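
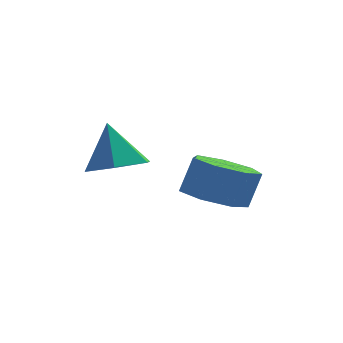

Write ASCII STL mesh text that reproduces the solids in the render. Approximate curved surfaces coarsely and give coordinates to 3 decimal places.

solid 
facet normal -0.279 -0.232 -0.932
outer loop
vertex 0.163 0.026 0.951
vertex -0.45 0.89 0.919
vertex 0.568 0.791 0.639
endloop
endfacet
facet normal 0.853 -0.505 -0.130
outer loop
vertex 0.163 0.026 0.951
vertex 0.568 0.791 0.639
vertex 0.523 0.325 2.153
endloop
endfacet
facet normal 0.854 -0.504 -0.130
outer loop
vertex 0.523 0.325 2.153
vertex 0.568 0.791 0.639
vertex 0.927 1.09 1.841
endloop
endfacet
facet normal 0.279 0.232 0.932
outer loop
vertex 0.523 0.325 2.153
vertex 0.927 1.09 1.841
vertex -0.09 1.19 2.121
endloop
endfacet
facet normal -0.279 -0.232 -0.932
outer loop
vertex 0.568 0.791 0.639
vertex -0.45 0.89 0.919
vertex 0.206 1.631 0.538
endloop
endfacet
facet normal 0.876 0.336 -0.345
outer loop
vertex 0.568 0.791 0.639
vertex 0.206 1.631 0.538
vertex 0.927 1.09 1.841
endloop
endfacet
facet normal 0.876 0.335 -0.346
outer loop
vertex 0.927 1.09 1.841
vertex 0.206 1.631 0.538
vertex 0.566 1.93 1.74
endloop
endfacet
facet normal 0.279 0.232 0.932
outer loop
vertex 0.927 1.09 1.841
vertex 0.566 1.93 1.74
vertex -0.09 1.19 2.121
endloop
endfacet
facet normal -0.279 -0.232 -0.932
outer loop
vertex 0.206 1.631 0.538
vertex -0.45 0.89 0.919
vertex -0.649 1.913 0.724
endloop
endfacet
facet normal 0.239 0.923 -0.301
outer loop
vertex 0.206 1.631 0.538
vertex -0.649 1.913 0.724
vertex 0.566 1.93 1.74
endloop
endfacet
facet normal 0.239 0.923 -0.301
outer loop
vertex 0.566 1.93 1.74
vertex -0.649 1.913 0.724
vertex -0.29 2.212 1.926
endloop
endfacet
facet normal 0.279 0.232 0.932
outer loop
vertex 0.566 1.93 1.74
vertex -0.29 2.212 1.926
vertex -0.09 1.19 2.121
endloop
endfacet
facet normal -0.279 -0.232 -0.932
outer loop
vertex -0.649 1.913 0.724
vertex -0.45 0.89 0.919
vertex -1.355 1.425 1.057
endloop
endfacet
facet normal -0.578 0.816 -0.030
outer loop
vertex -0.649 1.913 0.724
vertex -1.355 1.425 1.057
vertex -0.29 2.212 1.926
endloop
endfacet
facet normal -0.578 0.815 -0.030
outer loop
vertex -0.29 2.212 1.926
vertex -1.355 1.425 1.057
vertex -0.995 1.724 2.259
endloop
endfacet
facet normal 0.279 0.232 0.932
outer loop
vertex -0.29 2.212 1.926
vertex -0.995 1.724 2.259
vertex -0.09 1.19 2.121
endloop
endfacet
facet normal -0.279 -0.231 -0.932
outer loop
vertex -1.355 1.425 1.057
vertex -0.45 0.89 0.919
vertex -1.379 0.535 1.285
endloop
endfacet
facet normal -0.960 0.094 0.264
outer loop
vertex -1.355 1.425 1.057
vertex -1.379 0.535 1.285
vertex -0.995 1.724 2.259
endloop
endfacet
facet normal -0.960 0.094 0.264
outer loop
vertex -0.995 1.724 2.259
vertex -1.379 0.535 1.285
vertex -1.019 0.834 2.488
endloop
endfacet
facet normal 0.279 0.232 0.932
outer loop
vertex -0.995 1.724 2.259
vertex -1.019 0.834 2.488
vertex -0.09 1.19 2.121
endloop
endfacet
facet normal -0.279 -0.232 -0.932
outer loop
vertex -1.379 0.535 1.285
vertex -0.45 0.89 0.919
vertex -0.703 -0.088 1.238
endloop
endfacet
facet normal -0.619 -0.699 0.359
outer loop
vertex -1.379 0.535 1.285
vertex -0.703 -0.088 1.238
vertex -1.019 0.834 2.488
endloop
endfacet
facet normal -0.619 -0.699 0.359
outer loop
vertex -1.019 0.834 2.488
vertex -0.703 -0.088 1.238
vertex -0.344 0.211 2.44
endloop
endfacet
facet normal 0.280 0.231 0.932
outer loop
vertex -1.019 0.834 2.488
vertex -0.344 0.211 2.44
vertex -0.09 1.19 2.121
endloop
endfacet
facet normal -0.278 -0.232 -0.932
outer loop
vertex -0.703 -0.088 1.238
vertex -0.45 0.89 0.919
vertex 0.163 0.026 0.951
endloop
endfacet
facet normal 0.188 -0.965 0.184
outer loop
vertex -0.703 -0.088 1.238
vertex 0.163 0.026 0.951
vertex -0.344 0.211 2.44
endloop
endfacet
facet normal 0.188 -0.965 0.184
outer loop
vertex -0.344 0.211 2.44
vertex 0.163 0.026 0.951
vertex 0.523 0.325 2.153
endloop
endfacet
facet normal 0.278 0.232 0.932
outer loop
vertex -0.344 0.211 2.44
vertex 0.523 0.325 2.153
vertex -0.09 1.19 2.121
endloop
endfacet
facet normal 0.226 -0.295 -0.928
outer loop
vertex -2.07 -0.428 2.769
vertex -2.881 -1.013 2.757
vertex -2.943 -0.066 2.441
endloop
endfacet
facet normal 0.270 0.917 0.293
outer loop
vertex -2.07 -0.428 2.769
vertex -2.943 -0.066 2.441
vertex -3.239 -0.547 4.223
endloop
endfacet
facet normal 0.226 -0.295 -0.928
outer loop
vertex -2.943 -0.066 2.441
vertex -2.881 -1.013 2.757
vertex -3.754 -0.651 2.429
endloop
endfacet
facet normal -0.582 0.804 0.120
outer loop
vertex -2.943 -0.066 2.441
vertex -3.754 -0.651 2.429
vertex -3.239 -0.547 4.223
endloop
endfacet
facet normal 0.226 -0.295 -0.928
outer loop
vertex -3.754 -0.651 2.429
vertex -2.881 -1.013 2.757
vertex -3.692 -1.598 2.745
endloop
endfacet
facet normal -0.961 0.029 0.274
outer loop
vertex -3.754 -0.651 2.429
vertex -3.692 -1.598 2.745
vertex -3.239 -0.547 4.223
endloop
endfacet
facet normal 0.226 -0.295 -0.928
outer loop
vertex -3.692 -1.598 2.745
vertex -2.881 -1.013 2.757
vertex -2.819 -1.96 3.073
endloop
endfacet
facet normal -0.488 -0.634 0.600
outer loop
vertex -3.692 -1.598 2.745
vertex -2.819 -1.96 3.073
vertex -3.239 -0.547 4.223
endloop
endfacet
facet normal 0.226 -0.295 -0.928
outer loop
vertex -2.819 -1.96 3.073
vertex -2.881 -1.013 2.757
vertex -2.008 -1.375 3.085
endloop
endfacet
facet normal 0.364 -0.520 0.772
outer loop
vertex -2.819 -1.96 3.073
vertex -2.008 -1.375 3.085
vertex -3.239 -0.547 4.223
endloop
endfacet
facet normal 0.226 -0.295 -0.928
outer loop
vertex -2.008 -1.375 3.085
vertex -2.881 -1.013 2.757
vertex -2.07 -0.428 2.769
endloop
endfacet
facet normal 0.743 0.255 0.618
outer loop
vertex -2.008 -1.375 3.085
vertex -2.07 -0.428 2.769
vertex -3.239 -0.547 4.223
endloop
endfacet

endsolid


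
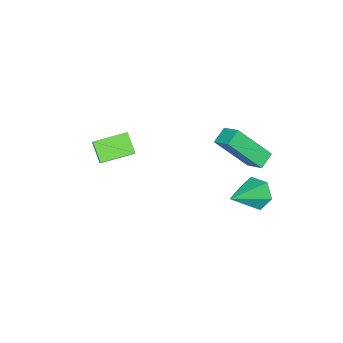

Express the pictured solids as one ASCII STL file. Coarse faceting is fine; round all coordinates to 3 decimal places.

solid 
facet normal -0.770 0.614 0.172
outer loop
vertex -1.938 -1.782 -1.358
vertex -1.055 -1.023 -0.118
vertex -1.526 -1.059 -2.093
endloop
endfacet
facet normal -0.519 -0.446 -0.729
outer loop
vertex -0.325 -2.017 -2.362
vertex -1.938 -1.782 -1.358
vertex -1.526 -1.059 -2.093
endloop
endfacet
facet normal -0.770 0.614 0.173
outer loop
vertex -1.526 -1.059 -2.093
vertex -1.055 -1.023 -0.118
vertex -0.644 -0.3 -0.854
endloop
endfacet
facet normal 0.371 0.651 -0.663
outer loop
vertex -0.644 -0.3 -0.854
vertex -0.325 -2.017 -2.362
vertex -1.526 -1.059 -2.093
endloop
endfacet
facet normal -0.371 -0.651 0.662
outer loop
vertex -1.938 -1.782 -1.358
vertex 0.146 -1.981 -0.387
vertex -1.055 -1.023 -0.118
endloop
endfacet
facet normal -0.519 -0.447 -0.729
outer loop
vertex -0.736 -2.74 -1.626
vertex -1.938 -1.782 -1.358
vertex -0.325 -2.017 -2.362
endloop
endfacet
facet normal -0.371 -0.651 0.663
outer loop
vertex -0.736 -2.74 -1.626
vertex 0.146 -1.981 -0.387
vertex -1.938 -1.782 -1.358
endloop
endfacet
facet normal 0.519 0.446 0.729
outer loop
vertex -1.055 -1.023 -0.118
vertex 0.146 -1.981 -0.387
vertex -0.644 -0.3 -0.854
endloop
endfacet
facet normal 0.371 0.651 -0.662
outer loop
vertex 0.558 -1.258 -1.122
vertex -0.325 -2.017 -2.362
vertex -0.644 -0.3 -0.854
endloop
endfacet
facet normal 0.518 0.446 0.730
outer loop
vertex -0.644 -0.3 -0.854
vertex 0.146 -1.981 -0.387
vertex 0.558 -1.258 -1.122
endloop
endfacet
facet normal 0.770 -0.614 -0.173
outer loop
vertex 0.558 -1.258 -1.122
vertex -0.736 -2.74 -1.626
vertex -0.325 -2.017 -2.362
endloop
endfacet
facet normal 0.770 -0.614 -0.172
outer loop
vertex 0.146 -1.981 -0.387
vertex -0.736 -2.74 -1.626
vertex 0.558 -1.258 -1.122
endloop
endfacet
facet normal -0.901 -0.016 0.433
outer loop
vertex -3.675 2.218 -0.017
vertex -3.422 3.118 0.543
vertex -4.473 3.448 -1.631
endloop
endfacet
facet normal -0.232 -0.826 -0.514
outer loop
vertex -3.698 3.462 -2.003
vertex -3.675 2.218 -0.017
vertex -4.473 3.448 -1.631
endloop
endfacet
facet normal -0.901 -0.017 0.433
outer loop
vertex -4.473 3.448 -1.631
vertex -3.422 3.118 0.543
vertex -4.22 4.348 -1.07
endloop
endfacet
facet normal -0.366 0.564 -0.740
outer loop
vertex -4.22 4.348 -1.07
vertex -3.698 3.462 -2.003
vertex -4.473 3.448 -1.631
endloop
endfacet
facet normal 0.366 -0.564 0.741
outer loop
vertex -3.675 2.218 -0.017
vertex -2.647 3.132 0.171
vertex -3.422 3.118 0.543
endloop
endfacet
facet normal -0.233 -0.825 -0.514
outer loop
vertex -2.9 2.232 -0.39
vertex -3.675 2.218 -0.017
vertex -3.698 3.462 -2.003
endloop
endfacet
facet normal 0.366 -0.564 0.740
outer loop
vertex -2.9 2.232 -0.39
vertex -2.647 3.132 0.171
vertex -3.675 2.218 -0.017
endloop
endfacet
facet normal 0.232 0.825 0.515
outer loop
vertex -3.422 3.118 0.543
vertex -2.647 3.132 0.171
vertex -4.22 4.348 -1.07
endloop
endfacet
facet normal -0.366 0.564 -0.740
outer loop
vertex -3.445 4.362 -1.443
vertex -3.698 3.462 -2.003
vertex -4.22 4.348 -1.07
endloop
endfacet
facet normal 0.233 0.826 0.514
outer loop
vertex -4.22 4.348 -1.07
vertex -2.647 3.132 0.171
vertex -3.445 4.362 -1.443
endloop
endfacet
facet normal 0.901 0.016 -0.433
outer loop
vertex -3.445 4.362 -1.443
vertex -2.9 2.232 -0.39
vertex -3.698 3.462 -2.003
endloop
endfacet
facet normal 0.901 0.017 -0.433
outer loop
vertex -2.647 3.132 0.171
vertex -2.9 2.232 -0.39
vertex -3.445 4.362 -1.443
endloop
endfacet
facet normal -0.863 0.088 -0.497
outer loop
vertex -3.722 3.338 -4.998
vertex -4.095 3.68 -4.29
vertex -3.707 4.199 -4.871
endloop
endfacet
facet normal 0.772 0.080 -0.631
outer loop
vertex -3.722 3.338 -4.998
vertex -3.707 4.199 -4.871
vertex -2.325 3.5 -3.27
endloop
endfacet
facet normal -0.863 0.088 -0.497
outer loop
vertex -3.707 4.199 -4.871
vertex -4.095 3.68 -4.29
vertex -4.08 4.541 -4.163
endloop
endfacet
facet normal 0.548 0.829 -0.111
outer loop
vertex -3.707 4.199 -4.871
vertex -4.08 4.541 -4.163
vertex -2.325 3.5 -3.27
endloop
endfacet
facet normal -0.863 0.088 -0.497
outer loop
vertex -4.08 4.541 -4.163
vertex -4.095 3.68 -4.29
vertex -4.468 4.022 -3.582
endloop
endfacet
facet normal 0.074 0.719 0.692
outer loop
vertex -4.08 4.541 -4.163
vertex -4.468 4.022 -3.582
vertex -2.325 3.5 -3.27
endloop
endfacet
facet normal -0.863 0.087 -0.497
outer loop
vertex -4.468 4.022 -3.582
vertex -4.095 3.68 -4.29
vertex -4.482 3.161 -3.709
endloop
endfacet
facet normal -0.176 -0.141 0.974
outer loop
vertex -4.468 4.022 -3.582
vertex -4.482 3.161 -3.709
vertex -2.325 3.5 -3.27
endloop
endfacet
facet normal -0.863 0.087 -0.497
outer loop
vertex -4.482 3.161 -3.709
vertex -4.095 3.68 -4.29
vertex -4.109 2.819 -4.416
endloop
endfacet
facet normal 0.047 -0.889 0.455
outer loop
vertex -4.482 3.161 -3.709
vertex -4.109 2.819 -4.416
vertex -2.325 3.5 -3.27
endloop
endfacet
facet normal -0.864 0.087 -0.497
outer loop
vertex -4.109 2.819 -4.416
vertex -4.095 3.68 -4.29
vertex -3.722 3.338 -4.998
endloop
endfacet
facet normal 0.521 -0.779 -0.348
outer loop
vertex -4.109 2.819 -4.416
vertex -3.722 3.338 -4.998
vertex -2.325 3.5 -3.27
endloop
endfacet

endsolid


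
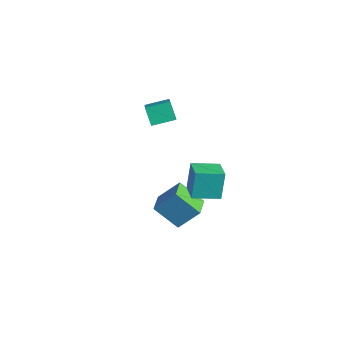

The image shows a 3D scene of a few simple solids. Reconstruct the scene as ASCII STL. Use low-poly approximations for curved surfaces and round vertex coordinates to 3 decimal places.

solid 
facet normal -0.887 0.385 -0.256
outer loop
vertex 2.875 -0.377 0.374
vertex 3.502 0.908 0.137
vertex 3.132 -0.779 -1.122
endloop
endfacet
facet normal -0.432 -0.887 0.164
outer loop
vertex 4.258 -1.268 -0.797
vertex 2.875 -0.377 0.374
vertex 3.132 -0.779 -1.122
endloop
endfacet
facet normal -0.887 0.385 -0.256
outer loop
vertex 3.132 -0.779 -1.122
vertex 3.502 0.908 0.137
vertex 3.759 0.507 -1.359
endloop
endfacet
facet normal 0.164 -0.256 -0.953
outer loop
vertex 3.759 0.507 -1.359
vertex 4.258 -1.268 -0.797
vertex 3.132 -0.779 -1.122
endloop
endfacet
facet normal -0.164 0.256 0.953
outer loop
vertex 2.875 -0.377 0.374
vertex 4.628 0.419 0.462
vertex 3.502 0.908 0.137
endloop
endfacet
facet normal -0.433 -0.887 0.163
outer loop
vertex 4.001 -0.867 0.699
vertex 2.875 -0.377 0.374
vertex 4.258 -1.268 -0.797
endloop
endfacet
facet normal -0.164 0.255 0.953
outer loop
vertex 4.001 -0.867 0.699
vertex 4.628 0.419 0.462
vertex 2.875 -0.377 0.374
endloop
endfacet
facet normal 0.432 0.887 -0.163
outer loop
vertex 3.502 0.908 0.137
vertex 4.628 0.419 0.462
vertex 3.759 0.507 -1.359
endloop
endfacet
facet normal 0.164 -0.256 -0.953
outer loop
vertex 4.885 0.017 -1.034
vertex 4.258 -1.268 -0.797
vertex 3.759 0.507 -1.359
endloop
endfacet
facet normal 0.433 0.886 -0.164
outer loop
vertex 3.759 0.507 -1.359
vertex 4.628 0.419 0.462
vertex 4.885 0.017 -1.034
endloop
endfacet
facet normal 0.887 -0.385 0.256
outer loop
vertex 4.885 0.017 -1.034
vertex 4.001 -0.867 0.699
vertex 4.258 -1.268 -0.797
endloop
endfacet
facet normal 0.887 -0.385 0.256
outer loop
vertex 4.628 0.419 0.462
vertex 4.001 -0.867 0.699
vertex 4.885 0.017 -1.034
endloop
endfacet
facet normal -0.596 -0.454 0.662
outer loop
vertex 2.367 -0.904 -2.204
vertex 1.468 -0.05 -2.427
vertex 1.785 -1.818 -3.354
endloop
endfacet
facet normal 0.714 -0.678 0.177
outer loop
vertex 2.792 -1.05 -4.473
vertex 2.367 -0.904 -2.204
vertex 1.785 -1.818 -3.354
endloop
endfacet
facet normal -0.596 -0.454 0.662
outer loop
vertex 1.785 -1.818 -3.354
vertex 1.468 -0.05 -2.427
vertex 0.886 -0.963 -3.577
endloop
endfacet
facet normal -0.369 -0.578 -0.728
outer loop
vertex 0.886 -0.963 -3.577
vertex 2.792 -1.05 -4.473
vertex 1.785 -1.818 -3.354
endloop
endfacet
facet normal 0.368 0.578 0.728
outer loop
vertex 2.367 -0.904 -2.204
vertex 2.475 0.718 -3.546
vertex 1.468 -0.05 -2.427
endloop
endfacet
facet normal 0.713 -0.678 0.177
outer loop
vertex 3.374 -0.137 -3.323
vertex 2.367 -0.904 -2.204
vertex 2.792 -1.05 -4.473
endloop
endfacet
facet normal 0.369 0.578 0.728
outer loop
vertex 3.374 -0.137 -3.323
vertex 2.475 0.718 -3.546
vertex 2.367 -0.904 -2.204
endloop
endfacet
facet normal -0.714 0.678 -0.177
outer loop
vertex 1.468 -0.05 -2.427
vertex 2.475 0.718 -3.546
vertex 0.886 -0.963 -3.577
endloop
endfacet
facet normal -0.369 -0.578 -0.728
outer loop
vertex 1.893 -0.196 -4.696
vertex 2.792 -1.05 -4.473
vertex 0.886 -0.963 -3.577
endloop
endfacet
facet normal -0.714 0.678 -0.178
outer loop
vertex 0.886 -0.963 -3.577
vertex 2.475 0.718 -3.546
vertex 1.893 -0.196 -4.696
endloop
endfacet
facet normal 0.596 0.454 -0.662
outer loop
vertex 1.893 -0.196 -4.696
vertex 3.374 -0.137 -3.323
vertex 2.792 -1.05 -4.473
endloop
endfacet
facet normal 0.596 0.454 -0.662
outer loop
vertex 2.475 0.718 -3.546
vertex 3.374 -0.137 -3.323
vertex 1.893 -0.196 -4.696
endloop
endfacet
facet normal -0.689 0.431 -0.583
outer loop
vertex -3.448 1.102 -0.432
vertex -2.948 2.28 -0.151
vertex -2.752 1.017 -1.318
endloop
endfacet
facet normal -0.382 -0.899 -0.214
outer loop
vertex -1.512 0.24 -0.269
vertex -3.448 1.102 -0.432
vertex -2.752 1.017 -1.318
endloop
endfacet
facet normal -0.688 0.432 -0.583
outer loop
vertex -2.752 1.017 -1.318
vertex -2.948 2.28 -0.151
vertex -2.251 2.195 -1.037
endloop
endfacet
facet normal 0.616 -0.075 -0.784
outer loop
vertex -2.251 2.195 -1.037
vertex -1.512 0.24 -0.269
vertex -2.752 1.017 -1.318
endloop
endfacet
facet normal -0.616 0.075 0.784
outer loop
vertex -3.448 1.102 -0.432
vertex -1.708 1.503 0.898
vertex -2.948 2.28 -0.151
endloop
endfacet
facet normal -0.382 -0.899 -0.214
outer loop
vertex -2.209 0.325 0.617
vertex -3.448 1.102 -0.432
vertex -1.512 0.24 -0.269
endloop
endfacet
facet normal -0.616 0.075 0.784
outer loop
vertex -2.209 0.325 0.617
vertex -1.708 1.503 0.898
vertex -3.448 1.102 -0.432
endloop
endfacet
facet normal 0.382 0.899 0.214
outer loop
vertex -2.948 2.28 -0.151
vertex -1.708 1.503 0.898
vertex -2.251 2.195 -1.037
endloop
endfacet
facet normal 0.617 -0.075 -0.784
outer loop
vertex -1.012 1.418 0.012
vertex -1.512 0.24 -0.269
vertex -2.251 2.195 -1.037
endloop
endfacet
facet normal 0.382 0.899 0.214
outer loop
vertex -2.251 2.195 -1.037
vertex -1.708 1.503 0.898
vertex -1.012 1.418 0.012
endloop
endfacet
facet normal 0.689 -0.431 0.583
outer loop
vertex -1.012 1.418 0.012
vertex -2.209 0.325 0.617
vertex -1.512 0.24 -0.269
endloop
endfacet
facet normal 0.689 -0.432 0.582
outer loop
vertex -1.708 1.503 0.898
vertex -2.209 0.325 0.617
vertex -1.012 1.418 0.012
endloop
endfacet

endsolid


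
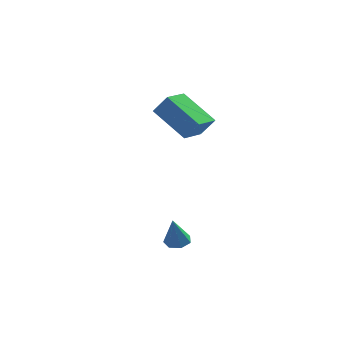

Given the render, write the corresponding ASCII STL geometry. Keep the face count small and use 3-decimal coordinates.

solid 
facet normal -0.584 0.106 -0.805
outer loop
vertex -1.54 0.14 2.52
vertex -1.054 1.429 2.337
vertex 0.065 -0.645 1.253
endloop
endfacet
facet normal -0.349 -0.928 0.132
outer loop
vertex 0.754 -0.769 2.203
vertex -1.54 0.14 2.52
vertex 0.065 -0.645 1.253
endloop
endfacet
facet normal -0.584 0.106 -0.805
outer loop
vertex 0.065 -0.645 1.253
vertex -1.054 1.429 2.337
vertex 0.551 0.645 1.07
endloop
endfacet
facet normal 0.733 -0.358 -0.578
outer loop
vertex 0.551 0.645 1.07
vertex 0.754 -0.769 2.203
vertex 0.065 -0.645 1.253
endloop
endfacet
facet normal -0.733 0.358 0.578
outer loop
vertex -1.54 0.14 2.52
vertex -0.365 1.305 3.287
vertex -1.054 1.429 2.337
endloop
endfacet
facet normal -0.349 -0.928 0.131
outer loop
vertex -0.851 0.015 3.47
vertex -1.54 0.14 2.52
vertex 0.754 -0.769 2.203
endloop
endfacet
facet normal -0.733 0.358 0.579
outer loop
vertex -0.851 0.015 3.47
vertex -0.365 1.305 3.287
vertex -1.54 0.14 2.52
endloop
endfacet
facet normal 0.349 0.928 -0.132
outer loop
vertex -1.054 1.429 2.337
vertex -0.365 1.305 3.287
vertex 0.551 0.645 1.07
endloop
endfacet
facet normal 0.733 -0.358 -0.579
outer loop
vertex 1.24 0.52 2.02
vertex 0.754 -0.769 2.203
vertex 0.551 0.645 1.07
endloop
endfacet
facet normal 0.350 0.928 -0.132
outer loop
vertex 0.551 0.645 1.07
vertex -0.365 1.305 3.287
vertex 1.24 0.52 2.02
endloop
endfacet
facet normal 0.584 -0.106 0.805
outer loop
vertex 1.24 0.52 2.02
vertex -0.851 0.015 3.47
vertex 0.754 -0.769 2.203
endloop
endfacet
facet normal 0.584 -0.106 0.805
outer loop
vertex -0.365 1.305 3.287
vertex -0.851 0.015 3.47
vertex 1.24 0.52 2.02
endloop
endfacet
facet normal 0.063 0.352 -0.934
outer loop
vertex 0.879 -3.331 -3.573
vertex 0.398 -3.686 -3.739
vertex 0.393 -3.106 -3.521
endloop
endfacet
facet normal 0.379 0.671 0.638
outer loop
vertex 0.879 -3.331 -3.573
vertex 0.393 -3.106 -3.521
vertex 0.302 -4.234 -2.281
endloop
endfacet
facet normal 0.062 0.352 -0.934
outer loop
vertex 0.393 -3.106 -3.521
vertex 0.398 -3.686 -3.739
vertex -0.089 -3.318 -3.633
endloop
endfacet
facet normal -0.436 0.681 0.588
outer loop
vertex 0.393 -3.106 -3.521
vertex -0.089 -3.318 -3.633
vertex 0.302 -4.234 -2.281
endloop
endfacet
facet normal 0.061 0.351 -0.935
outer loop
vertex -0.089 -3.318 -3.633
vertex 0.398 -3.686 -3.739
vertex -0.204 -3.807 -3.824
endloop
endfacet
facet normal -0.939 0.091 0.333
outer loop
vertex -0.089 -3.318 -3.633
vertex -0.204 -3.807 -3.824
vertex 0.302 -4.234 -2.281
endloop
endfacet
facet normal 0.061 0.351 -0.935
outer loop
vertex -0.204 -3.807 -3.824
vertex 0.398 -3.686 -3.739
vertex 0.135 -4.205 -3.951
endloop
endfacet
facet normal -0.750 -0.659 0.064
outer loop
vertex -0.204 -3.807 -3.824
vertex 0.135 -4.205 -3.951
vertex 0.302 -4.234 -2.281
endloop
endfacet
facet normal 0.061 0.351 -0.934
outer loop
vertex 0.135 -4.205 -3.951
vertex 0.398 -3.686 -3.739
vertex 0.672 -4.213 -3.919
endloop
endfacet
facet normal -0.014 -1.000 -0.016
outer loop
vertex 0.135 -4.205 -3.951
vertex 0.672 -4.213 -3.919
vertex 0.302 -4.234 -2.281
endloop
endfacet
facet normal 0.063 0.352 -0.934
outer loop
vertex 0.672 -4.213 -3.919
vertex 0.398 -3.686 -3.739
vertex 1.003 -3.823 -3.75
endloop
endfacet
facet normal 0.719 -0.677 0.154
outer loop
vertex 0.672 -4.213 -3.919
vertex 1.003 -3.823 -3.75
vertex 0.302 -4.234 -2.281
endloop
endfacet
facet normal 0.063 0.352 -0.934
outer loop
vertex 1.003 -3.823 -3.75
vertex 0.398 -3.686 -3.739
vertex 0.879 -3.331 -3.573
endloop
endfacet
facet normal 0.893 0.065 0.445
outer loop
vertex 1.003 -3.823 -3.75
vertex 0.879 -3.331 -3.573
vertex 0.302 -4.234 -2.281
endloop
endfacet

endsolid


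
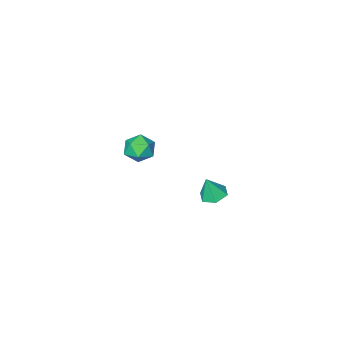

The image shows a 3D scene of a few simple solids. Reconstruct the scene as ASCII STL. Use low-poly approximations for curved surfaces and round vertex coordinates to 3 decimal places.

solid 
facet normal 0.092 0.198 0.976
outer loop
vertex -0.279 -2.974 -1.955
vertex -0.389 -3.8 -1.777
vertex 0.394 -3.493 -1.913
endloop
endfacet
facet normal 0.472 0.659 0.586
outer loop
vertex -0.279 -2.974 -1.955
vertex 0.394 -3.493 -1.913
vertex 0.345 -2.909 -2.531
endloop
endfacet
facet normal 0.024 0.990 0.138
outer loop
vertex -0.279 -2.974 -1.955
vertex 0.345 -2.909 -2.531
vertex -0.468 -2.855 -2.777
endloop
endfacet
facet normal -0.631 0.734 0.251
outer loop
vertex -0.279 -2.974 -1.955
vertex -0.468 -2.855 -2.777
vertex -0.922 -3.405 -2.311
endloop
endfacet
facet normal -0.590 0.244 0.770
outer loop
vertex -0.279 -2.974 -1.955
vertex -0.922 -3.405 -2.311
vertex -0.389 -3.8 -1.777
endloop
endfacet
facet normal 0.938 0.286 0.196
outer loop
vertex 0.345 -2.909 -2.531
vertex 0.394 -3.493 -1.913
vertex 0.622 -3.695 -2.709
endloop
endfacet
facet normal 0.324 -0.460 0.827
outer loop
vertex 0.394 -3.493 -1.913
vertex -0.389 -3.8 -1.777
vertex 0.168 -4.245 -2.243
endloop
endfacet
facet normal -0.780 -0.386 0.493
outer loop
vertex -0.389 -3.8 -1.777
vertex -0.922 -3.405 -2.311
vertex -0.645 -4.191 -2.489
endloop
endfacet
facet normal -0.846 0.406 -0.345
outer loop
vertex -0.922 -3.405 -2.311
vertex -0.468 -2.855 -2.777
vertex -0.694 -3.607 -3.107
endloop
endfacet
facet normal 0.214 0.822 -0.528
outer loop
vertex -0.468 -2.855 -2.777
vertex 0.345 -2.909 -2.531
vertex 0.089 -3.3 -3.243
endloop
endfacet
facet normal 0.631 -0.734 -0.251
outer loop
vertex -0.021 -4.126 -3.065
vertex 0.622 -3.695 -2.709
vertex 0.168 -4.245 -2.243
endloop
endfacet
facet normal -0.024 -0.990 -0.138
outer loop
vertex -0.021 -4.126 -3.065
vertex 0.168 -4.245 -2.243
vertex -0.645 -4.191 -2.489
endloop
endfacet
facet normal -0.472 -0.659 -0.586
outer loop
vertex -0.021 -4.126 -3.065
vertex -0.645 -4.191 -2.489
vertex -0.694 -3.607 -3.107
endloop
endfacet
facet normal -0.092 -0.198 -0.976
outer loop
vertex -0.021 -4.126 -3.065
vertex -0.694 -3.607 -3.107
vertex 0.089 -3.3 -3.243
endloop
endfacet
facet normal 0.590 -0.244 -0.770
outer loop
vertex -0.021 -4.126 -3.065
vertex 0.089 -3.3 -3.243
vertex 0.622 -3.695 -2.709
endloop
endfacet
facet normal 0.846 -0.406 0.345
outer loop
vertex 0.168 -4.245 -2.243
vertex 0.622 -3.695 -2.709
vertex 0.394 -3.493 -1.913
endloop
endfacet
facet normal -0.214 -0.822 0.528
outer loop
vertex -0.645 -4.191 -2.489
vertex 0.168 -4.245 -2.243
vertex -0.389 -3.8 -1.777
endloop
endfacet
facet normal -0.938 -0.286 -0.196
outer loop
vertex -0.694 -3.607 -3.107
vertex -0.645 -4.191 -2.489
vertex -0.922 -3.405 -2.311
endloop
endfacet
facet normal -0.324 0.460 -0.827
outer loop
vertex 0.089 -3.3 -3.243
vertex -0.694 -3.607 -3.107
vertex -0.468 -2.855 -2.777
endloop
endfacet
facet normal 0.780 0.386 -0.493
outer loop
vertex 0.622 -3.695 -2.709
vertex 0.089 -3.3 -3.243
vertex 0.345 -2.909 -2.531
endloop
endfacet
facet normal -0.308 0.087 -0.947
outer loop
vertex 0.687 2.828 -1.641
vertex 0.04 2.791 -1.434
vertex 0.349 3.395 -1.479
endloop
endfacet
facet normal 0.863 0.447 0.236
outer loop
vertex 0.687 2.828 -1.641
vertex 0.349 3.395 -1.479
vertex 0.4 2.689 -0.326
endloop
endfacet
facet normal -0.308 0.087 -0.947
outer loop
vertex 0.349 3.395 -1.479
vertex 0.04 2.791 -1.434
vertex -0.298 3.358 -1.272
endloop
endfacet
facet normal 0.116 0.849 0.515
outer loop
vertex 0.349 3.395 -1.479
vertex -0.298 3.358 -1.272
vertex 0.4 2.689 -0.326
endloop
endfacet
facet normal -0.308 0.087 -0.947
outer loop
vertex -0.298 3.358 -1.272
vertex 0.04 2.791 -1.434
vertex -0.607 2.754 -1.227
endloop
endfacet
facet normal -0.608 0.364 0.706
outer loop
vertex -0.298 3.358 -1.272
vertex -0.607 2.754 -1.227
vertex 0.4 2.689 -0.326
endloop
endfacet
facet normal -0.308 0.089 -0.947
outer loop
vertex -0.607 2.754 -1.227
vertex 0.04 2.791 -1.434
vertex -0.269 2.187 -1.39
endloop
endfacet
facet normal -0.586 -0.526 0.617
outer loop
vertex -0.607 2.754 -1.227
vertex -0.269 2.187 -1.39
vertex 0.4 2.689 -0.326
endloop
endfacet
facet normal -0.307 0.088 -0.948
outer loop
vertex -0.269 2.187 -1.39
vertex 0.04 2.791 -1.434
vertex 0.378 2.224 -1.596
endloop
endfacet
facet normal 0.160 -0.928 0.337
outer loop
vertex -0.269 2.187 -1.39
vertex 0.378 2.224 -1.596
vertex 0.4 2.689 -0.326
endloop
endfacet
facet normal -0.308 0.087 -0.947
outer loop
vertex 0.378 2.224 -1.596
vertex 0.04 2.791 -1.434
vertex 0.687 2.828 -1.641
endloop
endfacet
facet normal 0.885 -0.442 0.146
outer loop
vertex 0.378 2.224 -1.596
vertex 0.687 2.828 -1.641
vertex 0.4 2.689 -0.326
endloop
endfacet

endsolid


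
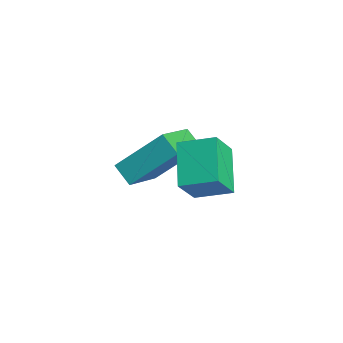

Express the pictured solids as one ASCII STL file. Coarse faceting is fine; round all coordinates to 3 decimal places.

solid 
facet normal -0.573 0.640 -0.512
outer loop
vertex -2.414 0.611 -0.688
vertex -1.684 0.895 -1.151
vertex -2.774 -0.913 -2.19
endloop
endfacet
facet normal -0.802 -0.312 0.509
outer loop
vertex -1.696 -2.115 -1.229
vertex -2.414 0.611 -0.688
vertex -2.774 -0.913 -2.19
endloop
endfacet
facet normal -0.574 0.640 -0.511
outer loop
vertex -2.774 -0.913 -2.19
vertex -1.684 0.895 -1.151
vertex -2.044 -0.629 -2.654
endloop
endfacet
facet normal -0.166 -0.703 -0.692
outer loop
vertex -2.044 -0.629 -2.654
vertex -1.696 -2.115 -1.229
vertex -2.774 -0.913 -2.19
endloop
endfacet
facet normal 0.166 0.702 0.692
outer loop
vertex -2.414 0.611 -0.688
vertex -0.606 -0.307 -0.19
vertex -1.684 0.895 -1.151
endloop
endfacet
facet normal -0.802 -0.312 0.509
outer loop
vertex -1.336 -0.591 0.274
vertex -2.414 0.611 -0.688
vertex -1.696 -2.115 -1.229
endloop
endfacet
facet normal 0.166 0.703 0.692
outer loop
vertex -1.336 -0.591 0.274
vertex -0.606 -0.307 -0.19
vertex -2.414 0.611 -0.688
endloop
endfacet
facet normal 0.802 0.312 -0.509
outer loop
vertex -1.684 0.895 -1.151
vertex -0.606 -0.307 -0.19
vertex -2.044 -0.629 -2.654
endloop
endfacet
facet normal -0.166 -0.703 -0.692
outer loop
vertex -0.966 -1.831 -1.692
vertex -1.696 -2.115 -1.229
vertex -2.044 -0.629 -2.654
endloop
endfacet
facet normal 0.802 0.312 -0.509
outer loop
vertex -2.044 -0.629 -2.654
vertex -0.606 -0.307 -0.19
vertex -0.966 -1.831 -1.692
endloop
endfacet
facet normal 0.573 -0.640 0.512
outer loop
vertex -0.966 -1.831 -1.692
vertex -1.336 -0.591 0.274
vertex -1.696 -2.115 -1.229
endloop
endfacet
facet normal 0.574 -0.640 0.511
outer loop
vertex -0.606 -0.307 -0.19
vertex -1.336 -0.591 0.274
vertex -0.966 -1.831 -1.692
endloop
endfacet
facet normal -0.292 0.482 -0.826
outer loop
vertex 0.133 -0.051 0.359
vertex 0.698 1.056 0.805
vertex 1.596 -0.486 -0.413
endloop
endfacet
facet normal -0.428 -0.838 -0.338
outer loop
vertex 2.002 -1.156 0.735
vertex 0.133 -0.051 0.359
vertex 1.596 -0.486 -0.413
endloop
endfacet
facet normal -0.292 0.482 -0.826
outer loop
vertex 1.596 -0.486 -0.413
vertex 0.698 1.056 0.805
vertex 2.161 0.621 0.033
endloop
endfacet
facet normal 0.855 -0.255 -0.451
outer loop
vertex 2.161 0.621 0.033
vertex 2.002 -1.156 0.735
vertex 1.596 -0.486 -0.413
endloop
endfacet
facet normal -0.855 0.255 0.451
outer loop
vertex 0.133 -0.051 0.359
vertex 1.104 0.386 1.953
vertex 0.698 1.056 0.805
endloop
endfacet
facet normal -0.428 -0.838 -0.338
outer loop
vertex 0.539 -0.721 1.507
vertex 0.133 -0.051 0.359
vertex 2.002 -1.156 0.735
endloop
endfacet
facet normal -0.855 0.255 0.451
outer loop
vertex 0.539 -0.721 1.507
vertex 1.104 0.386 1.953
vertex 0.133 -0.051 0.359
endloop
endfacet
facet normal 0.428 0.838 0.338
outer loop
vertex 0.698 1.056 0.805
vertex 1.104 0.386 1.953
vertex 2.161 0.621 0.033
endloop
endfacet
facet normal 0.855 -0.255 -0.451
outer loop
vertex 2.567 -0.049 1.181
vertex 2.002 -1.156 0.735
vertex 2.161 0.621 0.033
endloop
endfacet
facet normal 0.428 0.838 0.338
outer loop
vertex 2.161 0.621 0.033
vertex 1.104 0.386 1.953
vertex 2.567 -0.049 1.181
endloop
endfacet
facet normal 0.292 -0.482 0.826
outer loop
vertex 2.567 -0.049 1.181
vertex 0.539 -0.721 1.507
vertex 2.002 -1.156 0.735
endloop
endfacet
facet normal 0.292 -0.482 0.826
outer loop
vertex 1.104 0.386 1.953
vertex 0.539 -0.721 1.507
vertex 2.567 -0.049 1.181
endloop
endfacet

endsolid


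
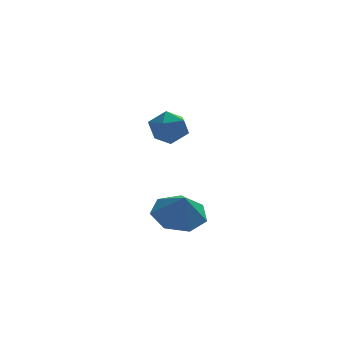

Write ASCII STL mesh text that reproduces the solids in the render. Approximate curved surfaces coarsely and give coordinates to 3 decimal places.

solid 
facet normal 0.085 0.683 0.725
outer loop
vertex 0.462 3.584 3.816
vertex 0.674 2.94 4.398
vertex 1.317 3.352 3.934
endloop
endfacet
facet normal 0.249 0.964 0.090
outer loop
vertex 0.462 3.584 3.816
vertex 1.317 3.352 3.934
vertex 1.006 3.509 3.111
endloop
endfacet
facet normal -0.317 0.886 -0.339
outer loop
vertex 0.462 3.584 3.816
vertex 1.006 3.509 3.111
vertex 0.171 3.193 3.067
endloop
endfacet
facet normal -0.830 0.557 0.032
outer loop
vertex 0.462 3.584 3.816
vertex 0.171 3.193 3.067
vertex -0.034 2.842 3.862
endloop
endfacet
facet normal -0.582 0.432 0.689
outer loop
vertex 0.462 3.584 3.816
vertex -0.034 2.842 3.862
vertex 0.674 2.94 4.398
endloop
endfacet
facet normal 0.789 0.586 -0.186
outer loop
vertex 1.006 3.509 3.111
vertex 1.317 3.352 3.934
vertex 1.554 2.818 3.258
endloop
endfacet
facet normal 0.523 0.132 0.842
outer loop
vertex 1.317 3.352 3.934
vertex 0.674 2.94 4.398
vertex 1.349 2.467 4.053
endloop
endfacet
facet normal -0.556 -0.274 0.785
outer loop
vertex 0.674 2.94 4.398
vertex -0.034 2.842 3.862
vertex 0.514 2.151 4.009
endloop
endfacet
facet normal -0.958 -0.072 -0.279
outer loop
vertex -0.034 2.842 3.862
vertex 0.171 3.193 3.067
vertex 0.203 2.308 3.186
endloop
endfacet
facet normal -0.127 0.459 -0.879
outer loop
vertex 0.171 3.193 3.067
vertex 1.006 3.509 3.111
vertex 0.846 2.72 2.722
endloop
endfacet
facet normal 0.830 -0.557 -0.032
outer loop
vertex 1.058 2.076 3.304
vertex 1.554 2.818 3.258
vertex 1.349 2.467 4.053
endloop
endfacet
facet normal 0.317 -0.886 0.339
outer loop
vertex 1.058 2.076 3.304
vertex 1.349 2.467 4.053
vertex 0.514 2.151 4.009
endloop
endfacet
facet normal -0.249 -0.964 -0.090
outer loop
vertex 1.058 2.076 3.304
vertex 0.514 2.151 4.009
vertex 0.203 2.308 3.186
endloop
endfacet
facet normal -0.085 -0.683 -0.725
outer loop
vertex 1.058 2.076 3.304
vertex 0.203 2.308 3.186
vertex 0.846 2.72 2.722
endloop
endfacet
facet normal 0.582 -0.432 -0.689
outer loop
vertex 1.058 2.076 3.304
vertex 0.846 2.72 2.722
vertex 1.554 2.818 3.258
endloop
endfacet
facet normal 0.958 0.072 0.279
outer loop
vertex 1.349 2.467 4.053
vertex 1.554 2.818 3.258
vertex 1.317 3.352 3.934
endloop
endfacet
facet normal 0.127 -0.459 0.879
outer loop
vertex 0.514 2.151 4.009
vertex 1.349 2.467 4.053
vertex 0.674 2.94 4.398
endloop
endfacet
facet normal -0.789 -0.586 0.186
outer loop
vertex 0.203 2.308 3.186
vertex 0.514 2.151 4.009
vertex -0.034 2.842 3.862
endloop
endfacet
facet normal -0.523 -0.132 -0.842
outer loop
vertex 0.846 2.72 2.722
vertex 0.203 2.308 3.186
vertex 0.171 3.193 3.067
endloop
endfacet
facet normal 0.556 0.274 -0.785
outer loop
vertex 1.554 2.818 3.258
vertex 0.846 2.72 2.722
vertex 1.006 3.509 3.111
endloop
endfacet
facet normal -0.157 0.493 -0.856
outer loop
vertex 2.014 -2.111 0.56
vertex 0.996 -1.884 0.877
vertex 1.905 -1.305 1.044
endloop
endfacet
facet normal 0.858 -0.174 0.483
outer loop
vertex 2.014 -2.111 0.56
vertex 1.905 -1.305 1.044
vertex 1.184 -2.476 1.903
endloop
endfacet
facet normal -0.157 0.493 -0.856
outer loop
vertex 1.905 -1.305 1.044
vertex 0.996 -1.884 0.877
vertex 1.111 -0.936 1.402
endloop
endfacet
facet normal 0.502 0.289 0.815
outer loop
vertex 1.905 -1.305 1.044
vertex 1.111 -0.936 1.402
vertex 1.184 -2.476 1.903
endloop
endfacet
facet normal -0.157 0.493 -0.856
outer loop
vertex 1.111 -0.936 1.402
vertex 0.996 -1.884 0.877
vertex 0.231 -1.28 1.365
endloop
endfacet
facet normal -0.156 0.299 0.941
outer loop
vertex 1.111 -0.936 1.402
vertex 0.231 -1.28 1.365
vertex 1.184 -2.476 1.903
endloop
endfacet
facet normal -0.156 0.493 -0.856
outer loop
vertex 0.231 -1.28 1.365
vertex 0.996 -1.884 0.877
vertex -0.073 -2.079 0.96
endloop
endfacet
facet normal -0.623 -0.152 0.767
outer loop
vertex 0.231 -1.28 1.365
vertex -0.073 -2.079 0.96
vertex 1.184 -2.476 1.903
endloop
endfacet
facet normal -0.156 0.494 -0.855
outer loop
vertex -0.073 -2.079 0.96
vertex 0.996 -1.884 0.877
vertex 0.428 -2.731 0.492
endloop
endfacet
facet normal -0.546 -0.723 0.423
outer loop
vertex -0.073 -2.079 0.96
vertex 0.428 -2.731 0.492
vertex 1.184 -2.476 1.903
endloop
endfacet
facet normal -0.156 0.494 -0.855
outer loop
vertex 0.428 -2.731 0.492
vertex 0.996 -1.884 0.877
vertex 1.357 -2.745 0.314
endloop
endfacet
facet normal 0.017 -0.986 0.169
outer loop
vertex 0.428 -2.731 0.492
vertex 1.357 -2.745 0.314
vertex 1.184 -2.476 1.903
endloop
endfacet
facet normal -0.156 0.494 -0.855
outer loop
vertex 1.357 -2.745 0.314
vertex 0.996 -1.884 0.877
vertex 2.014 -2.111 0.56
endloop
endfacet
facet normal 0.642 -0.741 0.195
outer loop
vertex 1.357 -2.745 0.314
vertex 2.014 -2.111 0.56
vertex 1.184 -2.476 1.903
endloop
endfacet

endsolid


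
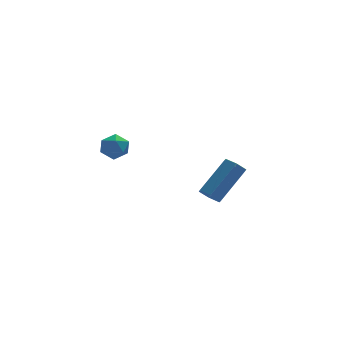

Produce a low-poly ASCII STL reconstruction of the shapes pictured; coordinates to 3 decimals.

solid 
facet normal -0.657 -0.372 -0.656
outer loop
vertex 3.304 1.835 -1.772
vertex 2.932 2.363 -1.699
vertex 3.394 2.352 -2.155
endloop
endfacet
facet normal 0.742 -0.478 -0.471
outer loop
vertex 3.304 1.835 -1.772
vertex 3.394 2.352 -2.155
vertex 4.741 2.65 -0.334
endloop
endfacet
facet normal 0.742 -0.478 -0.470
outer loop
vertex 4.741 2.65 -0.334
vertex 3.394 2.352 -2.155
vertex 4.831 3.167 -0.718
endloop
endfacet
facet normal 0.656 0.373 0.656
outer loop
vertex 4.741 2.65 -0.334
vertex 4.831 3.167 -0.718
vertex 4.368 3.177 -0.261
endloop
endfacet
facet normal -0.657 -0.372 -0.656
outer loop
vertex 3.394 2.352 -2.155
vertex 2.932 2.363 -1.699
vertex 3.022 2.88 -2.082
endloop
endfacet
facet normal 0.491 0.449 -0.746
outer loop
vertex 3.394 2.352 -2.155
vertex 3.022 2.88 -2.082
vertex 4.831 3.167 -0.718
endloop
endfacet
facet normal 0.491 0.450 -0.746
outer loop
vertex 4.831 3.167 -0.718
vertex 3.022 2.88 -2.082
vertex 4.459 3.695 -0.644
endloop
endfacet
facet normal 0.657 0.370 0.657
outer loop
vertex 4.831 3.167 -0.718
vertex 4.459 3.695 -0.644
vertex 4.368 3.177 -0.261
endloop
endfacet
facet normal -0.655 -0.373 -0.657
outer loop
vertex 3.022 2.88 -2.082
vertex 2.932 2.363 -1.699
vertex 2.559 2.89 -1.626
endloop
endfacet
facet normal -0.251 0.928 -0.275
outer loop
vertex 3.022 2.88 -2.082
vertex 2.559 2.89 -1.626
vertex 4.459 3.695 -0.644
endloop
endfacet
facet normal -0.251 0.928 -0.275
outer loop
vertex 4.459 3.695 -0.644
vertex 2.559 2.89 -1.626
vertex 3.996 3.705 -0.188
endloop
endfacet
facet normal 0.656 0.371 0.658
outer loop
vertex 4.459 3.695 -0.644
vertex 3.996 3.705 -0.188
vertex 4.368 3.177 -0.261
endloop
endfacet
facet normal -0.656 -0.373 -0.656
outer loop
vertex 2.559 2.89 -1.626
vertex 2.932 2.363 -1.699
vertex 2.469 2.373 -1.242
endloop
endfacet
facet normal -0.742 0.478 0.470
outer loop
vertex 2.559 2.89 -1.626
vertex 2.469 2.373 -1.242
vertex 3.996 3.705 -0.188
endloop
endfacet
facet normal -0.742 0.478 0.471
outer loop
vertex 3.996 3.705 -0.188
vertex 2.469 2.373 -1.242
vertex 3.906 3.188 0.195
endloop
endfacet
facet normal 0.657 0.372 0.656
outer loop
vertex 3.996 3.705 -0.188
vertex 3.906 3.188 0.195
vertex 4.368 3.177 -0.261
endloop
endfacet
facet normal -0.657 -0.370 -0.657
outer loop
vertex 2.469 2.373 -1.242
vertex 2.932 2.363 -1.699
vertex 2.841 1.845 -1.316
endloop
endfacet
facet normal -0.491 -0.450 0.746
outer loop
vertex 2.469 2.373 -1.242
vertex 2.841 1.845 -1.316
vertex 3.906 3.188 0.195
endloop
endfacet
facet normal -0.492 -0.449 0.746
outer loop
vertex 3.906 3.188 0.195
vertex 2.841 1.845 -1.316
vertex 4.278 2.66 0.122
endloop
endfacet
facet normal 0.657 0.372 0.656
outer loop
vertex 3.906 3.188 0.195
vertex 4.278 2.66 0.122
vertex 4.368 3.177 -0.261
endloop
endfacet
facet normal -0.656 -0.371 -0.658
outer loop
vertex 2.841 1.845 -1.316
vertex 2.932 2.363 -1.699
vertex 3.304 1.835 -1.772
endloop
endfacet
facet normal 0.251 -0.928 0.275
outer loop
vertex 2.841 1.845 -1.316
vertex 3.304 1.835 -1.772
vertex 4.278 2.66 0.122
endloop
endfacet
facet normal 0.251 -0.928 0.275
outer loop
vertex 4.278 2.66 0.122
vertex 3.304 1.835 -1.772
vertex 4.741 2.65 -0.334
endloop
endfacet
facet normal 0.655 0.373 0.657
outer loop
vertex 4.278 2.66 0.122
vertex 4.741 2.65 -0.334
vertex 4.368 3.177 -0.261
endloop
endfacet
facet normal -0.402 0.658 0.637
outer loop
vertex -2.274 0.278 3.724
vertex -2.586 -0.266 4.089
vertex -1.922 -0.039 4.274
endloop
endfacet
facet normal 0.218 0.899 0.379
outer loop
vertex -2.274 0.278 3.724
vertex -1.922 -0.039 4.274
vertex -1.566 0.131 3.665
endloop
endfacet
facet normal 0.165 0.929 -0.332
outer loop
vertex -2.274 0.278 3.724
vertex -1.566 0.131 3.665
vertex -2.009 0.009 3.104
endloop
endfacet
facet normal -0.488 0.705 -0.515
outer loop
vertex -2.274 0.278 3.724
vertex -2.009 0.009 3.104
vertex -2.64 -0.237 3.366
endloop
endfacet
facet normal -0.839 0.538 0.084
outer loop
vertex -2.274 0.278 3.724
vertex -2.64 -0.237 3.366
vertex -2.586 -0.266 4.089
endloop
endfacet
facet normal 0.725 0.425 0.542
outer loop
vertex -1.566 0.131 3.665
vertex -1.922 -0.039 4.274
vertex -1.44 -0.503 3.994
endloop
endfacet
facet normal -0.279 0.034 0.960
outer loop
vertex -1.922 -0.039 4.274
vertex -2.586 -0.266 4.089
vertex -2.071 -0.749 4.256
endloop
endfacet
facet normal -0.985 -0.161 0.067
outer loop
vertex -2.586 -0.266 4.089
vertex -2.64 -0.237 3.366
vertex -2.514 -0.871 3.695
endloop
endfacet
facet normal -0.418 0.110 -0.902
outer loop
vertex -2.64 -0.237 3.366
vertex -2.009 0.009 3.104
vertex -2.158 -0.701 3.086
endloop
endfacet
facet normal 0.639 0.472 -0.607
outer loop
vertex -2.009 0.009 3.104
vertex -1.566 0.131 3.665
vertex -1.494 -0.474 3.271
endloop
endfacet
facet normal 0.488 -0.705 0.515
outer loop
vertex -1.806 -1.018 3.636
vertex -1.44 -0.503 3.994
vertex -2.071 -0.749 4.256
endloop
endfacet
facet normal -0.165 -0.929 0.332
outer loop
vertex -1.806 -1.018 3.636
vertex -2.071 -0.749 4.256
vertex -2.514 -0.871 3.695
endloop
endfacet
facet normal -0.218 -0.899 -0.379
outer loop
vertex -1.806 -1.018 3.636
vertex -2.514 -0.871 3.695
vertex -2.158 -0.701 3.086
endloop
endfacet
facet normal 0.402 -0.658 -0.637
outer loop
vertex -1.806 -1.018 3.636
vertex -2.158 -0.701 3.086
vertex -1.494 -0.474 3.271
endloop
endfacet
facet normal 0.839 -0.538 -0.084
outer loop
vertex -1.806 -1.018 3.636
vertex -1.494 -0.474 3.271
vertex -1.44 -0.503 3.994
endloop
endfacet
facet normal 0.418 -0.110 0.902
outer loop
vertex -2.071 -0.749 4.256
vertex -1.44 -0.503 3.994
vertex -1.922 -0.039 4.274
endloop
endfacet
facet normal -0.639 -0.472 0.607
outer loop
vertex -2.514 -0.871 3.695
vertex -2.071 -0.749 4.256
vertex -2.586 -0.266 4.089
endloop
endfacet
facet normal -0.725 -0.425 -0.542
outer loop
vertex -2.158 -0.701 3.086
vertex -2.514 -0.871 3.695
vertex -2.64 -0.237 3.366
endloop
endfacet
facet normal 0.279 -0.034 -0.960
outer loop
vertex -1.494 -0.474 3.271
vertex -2.158 -0.701 3.086
vertex -2.009 0.009 3.104
endloop
endfacet
facet normal 0.985 0.161 -0.067
outer loop
vertex -1.44 -0.503 3.994
vertex -1.494 -0.474 3.271
vertex -1.566 0.131 3.665
endloop
endfacet

endsolid


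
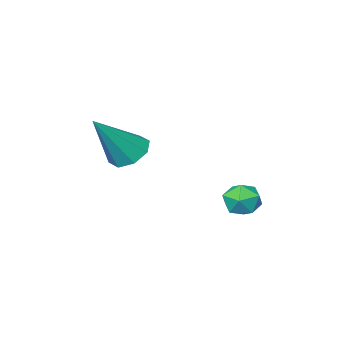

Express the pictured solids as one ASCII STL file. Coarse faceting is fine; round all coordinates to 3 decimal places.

solid 
facet normal -0.629 -0.002 -0.778
outer loop
vertex 2.7 -1.965 -0.8
vertex 2.123 -2.262 -0.333
vertex 2.367 -1.527 -0.532
endloop
endfacet
facet normal 0.733 0.659 -0.166
outer loop
vertex 2.7 -1.965 -0.8
vertex 2.367 -1.527 -0.532
vertex 3.437 -2.258 1.293
endloop
endfacet
facet normal -0.629 -0.002 -0.777
outer loop
vertex 2.367 -1.527 -0.532
vertex 2.123 -2.262 -0.333
vertex 1.891 -1.519 -0.147
endloop
endfacet
facet normal 0.218 0.943 0.250
outer loop
vertex 2.367 -1.527 -0.532
vertex 1.891 -1.519 -0.147
vertex 3.437 -2.258 1.293
endloop
endfacet
facet normal -0.629 -0.002 -0.777
outer loop
vertex 1.891 -1.519 -0.147
vertex 2.123 -2.262 -0.333
vertex 1.551 -1.947 0.129
endloop
endfacet
facet normal -0.304 0.675 0.672
outer loop
vertex 1.891 -1.519 -0.147
vertex 1.551 -1.947 0.129
vertex 3.437 -2.258 1.293
endloop
endfacet
facet normal -0.629 -0.002 -0.777
outer loop
vertex 1.551 -1.947 0.129
vertex 2.123 -2.262 -0.333
vertex 1.546 -2.559 0.135
endloop
endfacet
facet normal -0.524 0.013 0.852
outer loop
vertex 1.551 -1.947 0.129
vertex 1.546 -2.559 0.135
vertex 3.437 -2.258 1.293
endloop
endfacet
facet normal -0.629 -0.003 -0.777
outer loop
vertex 1.546 -2.559 0.135
vertex 2.123 -2.262 -0.333
vertex 1.879 -2.997 -0.133
endloop
endfacet
facet normal -0.314 -0.658 0.684
outer loop
vertex 1.546 -2.559 0.135
vertex 1.879 -2.997 -0.133
vertex 3.437 -2.258 1.293
endloop
endfacet
facet normal -0.629 -0.003 -0.777
outer loop
vertex 1.879 -2.997 -0.133
vertex 2.123 -2.262 -0.333
vertex 2.355 -3.005 -0.518
endloop
endfacet
facet normal 0.201 -0.942 0.268
outer loop
vertex 1.879 -2.997 -0.133
vertex 2.355 -3.005 -0.518
vertex 3.437 -2.258 1.293
endloop
endfacet
facet normal -0.628 -0.003 -0.778
outer loop
vertex 2.355 -3.005 -0.518
vertex 2.123 -2.262 -0.333
vertex 2.695 -2.577 -0.794
endloop
endfacet
facet normal 0.723 -0.674 -0.154
outer loop
vertex 2.355 -3.005 -0.518
vertex 2.695 -2.577 -0.794
vertex 3.437 -2.258 1.293
endloop
endfacet
facet normal -0.628 -0.002 -0.778
outer loop
vertex 2.695 -2.577 -0.794
vertex 2.123 -2.262 -0.333
vertex 2.7 -1.965 -0.8
endloop
endfacet
facet normal 0.943 -0.011 -0.333
outer loop
vertex 2.695 -2.577 -0.794
vertex 2.7 -1.965 -0.8
vertex 3.437 -2.258 1.293
endloop
endfacet
facet normal -0.457 0.279 0.844
outer loop
vertex -1.594 -0.329 -2.461
vertex -1.886 -1.012 -2.393
vertex -1.224 -0.857 -2.086
endloop
endfacet
facet normal 0.150 0.640 0.753
outer loop
vertex -1.594 -0.329 -2.461
vertex -1.224 -0.857 -2.086
vertex -0.856 -0.4 -2.548
endloop
endfacet
facet normal 0.110 0.985 0.130
outer loop
vertex -1.594 -0.329 -2.461
vertex -0.856 -0.4 -2.548
vertex -1.291 -0.273 -3.141
endloop
endfacet
facet normal -0.521 0.838 -0.163
outer loop
vertex -1.594 -0.329 -2.461
vertex -1.291 -0.273 -3.141
vertex -1.928 -0.651 -3.046
endloop
endfacet
facet normal -0.873 0.401 0.278
outer loop
vertex -1.594 -0.329 -2.461
vertex -1.928 -0.651 -3.046
vertex -1.886 -1.012 -2.393
endloop
endfacet
facet normal 0.684 0.167 0.710
outer loop
vertex -0.856 -0.4 -2.548
vertex -1.224 -0.857 -2.086
vertex -0.692 -1.129 -2.534
endloop
endfacet
facet normal -0.300 -0.417 0.858
outer loop
vertex -1.224 -0.857 -2.086
vertex -1.886 -1.012 -2.393
vertex -1.329 -1.507 -2.439
endloop
endfacet
facet normal -0.974 -0.220 -0.059
outer loop
vertex -1.886 -1.012 -2.393
vertex -1.928 -0.651 -3.046
vertex -1.764 -1.38 -3.032
endloop
endfacet
facet normal -0.404 0.486 -0.775
outer loop
vertex -1.928 -0.651 -3.046
vertex -1.291 -0.273 -3.141
vertex -1.396 -0.923 -3.494
endloop
endfacet
facet normal 0.620 0.725 -0.299
outer loop
vertex -1.291 -0.273 -3.141
vertex -0.856 -0.4 -2.548
vertex -0.734 -0.768 -3.187
endloop
endfacet
facet normal 0.521 -0.838 0.163
outer loop
vertex -1.026 -1.451 -3.119
vertex -0.692 -1.129 -2.534
vertex -1.329 -1.507 -2.439
endloop
endfacet
facet normal -0.110 -0.985 -0.130
outer loop
vertex -1.026 -1.451 -3.119
vertex -1.329 -1.507 -2.439
vertex -1.764 -1.38 -3.032
endloop
endfacet
facet normal -0.150 -0.640 -0.753
outer loop
vertex -1.026 -1.451 -3.119
vertex -1.764 -1.38 -3.032
vertex -1.396 -0.923 -3.494
endloop
endfacet
facet normal 0.457 -0.279 -0.844
outer loop
vertex -1.026 -1.451 -3.119
vertex -1.396 -0.923 -3.494
vertex -0.734 -0.768 -3.187
endloop
endfacet
facet normal 0.873 -0.401 -0.278
outer loop
vertex -1.026 -1.451 -3.119
vertex -0.734 -0.768 -3.187
vertex -0.692 -1.129 -2.534
endloop
endfacet
facet normal 0.404 -0.486 0.775
outer loop
vertex -1.329 -1.507 -2.439
vertex -0.692 -1.129 -2.534
vertex -1.224 -0.857 -2.086
endloop
endfacet
facet normal -0.620 -0.725 0.299
outer loop
vertex -1.764 -1.38 -3.032
vertex -1.329 -1.507 -2.439
vertex -1.886 -1.012 -2.393
endloop
endfacet
facet normal -0.684 -0.167 -0.710
outer loop
vertex -1.396 -0.923 -3.494
vertex -1.764 -1.38 -3.032
vertex -1.928 -0.651 -3.046
endloop
endfacet
facet normal 0.300 0.417 -0.858
outer loop
vertex -0.734 -0.768 -3.187
vertex -1.396 -0.923 -3.494
vertex -1.291 -0.273 -3.141
endloop
endfacet
facet normal 0.974 0.220 0.059
outer loop
vertex -0.692 -1.129 -2.534
vertex -0.734 -0.768 -3.187
vertex -0.856 -0.4 -2.548
endloop
endfacet

endsolid


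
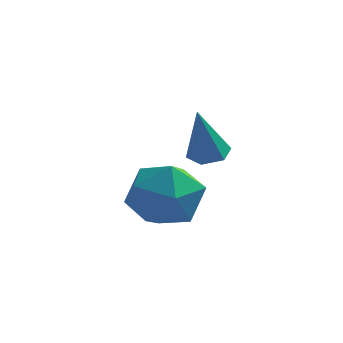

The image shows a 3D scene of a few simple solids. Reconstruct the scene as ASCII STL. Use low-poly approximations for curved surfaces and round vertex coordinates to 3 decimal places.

solid 
facet normal 0.115 0.289 -0.951
outer loop
vertex -1.82 4.23 0.052
vertex -2.387 4.018 -0.081
vertex -2.312 4.604 0.106
endloop
endfacet
facet normal 0.540 0.630 0.558
outer loop
vertex -1.82 4.23 0.052
vertex -2.312 4.604 0.106
vertex -2.593 3.502 1.621
endloop
endfacet
facet normal 0.115 0.289 -0.951
outer loop
vertex -2.312 4.604 0.106
vertex -2.387 4.018 -0.081
vertex -2.879 4.392 -0.027
endloop
endfacet
facet normal -0.404 0.774 0.488
outer loop
vertex -2.312 4.604 0.106
vertex -2.879 4.392 -0.027
vertex -2.593 3.502 1.621
endloop
endfacet
facet normal 0.115 0.289 -0.951
outer loop
vertex -2.879 4.392 -0.027
vertex -2.387 4.018 -0.081
vertex -2.954 3.806 -0.214
endloop
endfacet
facet normal -0.977 0.061 0.202
outer loop
vertex -2.879 4.392 -0.027
vertex -2.954 3.806 -0.214
vertex -2.593 3.502 1.621
endloop
endfacet
facet normal 0.115 0.288 -0.951
outer loop
vertex -2.954 3.806 -0.214
vertex -2.387 4.018 -0.081
vertex -2.463 3.432 -0.268
endloop
endfacet
facet normal -0.607 -0.795 -0.012
outer loop
vertex -2.954 3.806 -0.214
vertex -2.463 3.432 -0.268
vertex -2.593 3.502 1.621
endloop
endfacet
facet normal 0.115 0.288 -0.951
outer loop
vertex -2.463 3.432 -0.268
vertex -2.387 4.018 -0.081
vertex -1.896 3.644 -0.135
endloop
endfacet
facet normal 0.338 -0.939 0.058
outer loop
vertex -2.463 3.432 -0.268
vertex -1.896 3.644 -0.135
vertex -2.593 3.502 1.621
endloop
endfacet
facet normal 0.115 0.288 -0.951
outer loop
vertex -1.896 3.644 -0.135
vertex -2.387 4.018 -0.081
vertex -1.82 4.23 0.052
endloop
endfacet
facet normal 0.911 -0.228 0.343
outer loop
vertex -1.896 3.644 -0.135
vertex -1.82 4.23 0.052
vertex -2.593 3.502 1.621
endloop
endfacet
facet normal -0.460 -0.129 0.878
outer loop
vertex -4.333 4.283 -0.993
vertex -4.194 3.076 -1.098
vertex -3.333 3.743 -0.549
endloop
endfacet
facet normal -0.115 0.495 0.861
outer loop
vertex -4.333 4.283 -0.993
vertex -3.333 3.743 -0.549
vertex -3.24 4.803 -1.146
endloop
endfacet
facet normal -0.372 0.874 0.314
outer loop
vertex -4.333 4.283 -0.993
vertex -3.24 4.803 -1.146
vertex -4.044 4.791 -2.063
endloop
endfacet
facet normal -0.875 0.483 -0.007
outer loop
vertex -4.333 4.283 -0.993
vertex -4.044 4.791 -2.063
vertex -4.634 3.723 -2.034
endloop
endfacet
facet normal -0.930 -0.137 0.342
outer loop
vertex -4.333 4.283 -0.993
vertex -4.634 3.723 -2.034
vertex -4.194 3.076 -1.098
endloop
endfacet
facet normal 0.575 0.363 0.733
outer loop
vertex -3.24 4.803 -1.146
vertex -3.333 3.743 -0.549
vertex -2.426 3.917 -1.346
endloop
endfacet
facet normal 0.017 -0.648 0.761
outer loop
vertex -3.333 3.743 -0.549
vertex -4.194 3.076 -1.098
vertex -3.016 2.849 -1.317
endloop
endfacet
facet normal -0.744 -0.660 -0.106
outer loop
vertex -4.194 3.076 -1.098
vertex -4.634 3.723 -2.034
vertex -3.82 2.837 -2.234
endloop
endfacet
facet normal -0.656 0.344 -0.672
outer loop
vertex -4.634 3.723 -2.034
vertex -4.044 4.791 -2.063
vertex -3.727 3.897 -2.831
endloop
endfacet
facet normal 0.160 0.975 -0.153
outer loop
vertex -4.044 4.791 -2.063
vertex -3.24 4.803 -1.146
vertex -2.866 4.564 -2.282
endloop
endfacet
facet normal 0.875 -0.483 0.007
outer loop
vertex -2.727 3.357 -2.387
vertex -2.426 3.917 -1.346
vertex -3.016 2.849 -1.317
endloop
endfacet
facet normal 0.372 -0.874 -0.314
outer loop
vertex -2.727 3.357 -2.387
vertex -3.016 2.849 -1.317
vertex -3.82 2.837 -2.234
endloop
endfacet
facet normal 0.115 -0.495 -0.861
outer loop
vertex -2.727 3.357 -2.387
vertex -3.82 2.837 -2.234
vertex -3.727 3.897 -2.831
endloop
endfacet
facet normal 0.460 0.129 -0.878
outer loop
vertex -2.727 3.357 -2.387
vertex -3.727 3.897 -2.831
vertex -2.866 4.564 -2.282
endloop
endfacet
facet normal 0.930 0.137 -0.342
outer loop
vertex -2.727 3.357 -2.387
vertex -2.866 4.564 -2.282
vertex -2.426 3.917 -1.346
endloop
endfacet
facet normal 0.656 -0.344 0.672
outer loop
vertex -3.016 2.849 -1.317
vertex -2.426 3.917 -1.346
vertex -3.333 3.743 -0.549
endloop
endfacet
facet normal -0.160 -0.975 0.153
outer loop
vertex -3.82 2.837 -2.234
vertex -3.016 2.849 -1.317
vertex -4.194 3.076 -1.098
endloop
endfacet
facet normal -0.575 -0.363 -0.733
outer loop
vertex -3.727 3.897 -2.831
vertex -3.82 2.837 -2.234
vertex -4.634 3.723 -2.034
endloop
endfacet
facet normal -0.017 0.648 -0.761
outer loop
vertex -2.866 4.564 -2.282
vertex -3.727 3.897 -2.831
vertex -4.044 4.791 -2.063
endloop
endfacet
facet normal 0.744 0.660 0.106
outer loop
vertex -2.426 3.917 -1.346
vertex -2.866 4.564 -2.282
vertex -3.24 4.803 -1.146
endloop
endfacet

endsolid


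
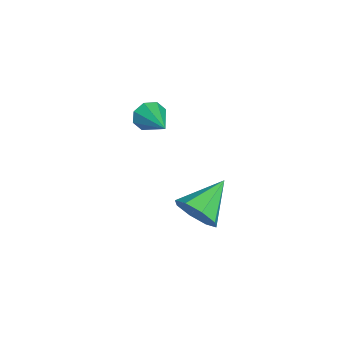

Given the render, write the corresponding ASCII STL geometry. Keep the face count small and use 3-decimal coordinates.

solid 
facet normal 0.736 -0.518 -0.435
outer loop
vertex 1.964 0.304 -2.827
vertex 1.331 0.021 -3.561
vertex 1.96 0.798 -3.421
endloop
endfacet
facet normal 0.289 0.737 0.611
outer loop
vertex 1.964 0.304 -2.827
vertex 1.96 0.798 -3.421
vertex -0.091 1.019 -2.719
endloop
endfacet
facet normal 0.736 -0.517 -0.436
outer loop
vertex 1.96 0.798 -3.421
vertex 1.331 0.021 -3.561
vertex 1.587 0.837 -4.097
endloop
endfacet
facet normal 0.107 0.994 -0.001
outer loop
vertex 1.96 0.798 -3.421
vertex 1.587 0.837 -4.097
vertex -0.091 1.019 -2.719
endloop
endfacet
facet normal 0.737 -0.517 -0.436
outer loop
vertex 1.587 0.837 -4.097
vertex 1.331 0.021 -3.561
vertex 1.064 0.397 -4.459
endloop
endfacet
facet normal -0.326 0.801 -0.503
outer loop
vertex 1.587 0.837 -4.097
vertex 1.064 0.397 -4.459
vertex -0.091 1.019 -2.719
endloop
endfacet
facet normal 0.736 -0.518 -0.436
outer loop
vertex 1.064 0.397 -4.459
vertex 1.331 0.021 -3.561
vertex 0.697 -0.263 -4.294
endloop
endfacet
facet normal -0.755 0.270 -0.598
outer loop
vertex 1.064 0.397 -4.459
vertex 0.697 -0.263 -4.294
vertex -0.091 1.019 -2.719
endloop
endfacet
facet normal 0.736 -0.517 -0.436
outer loop
vertex 0.697 -0.263 -4.294
vertex 1.331 0.021 -3.561
vertex 0.702 -0.757 -3.7
endloop
endfacet
facet normal -0.930 -0.287 -0.231
outer loop
vertex 0.697 -0.263 -4.294
vertex 0.702 -0.757 -3.7
vertex -0.091 1.019 -2.719
endloop
endfacet
facet normal 0.736 -0.517 -0.436
outer loop
vertex 0.702 -0.757 -3.7
vertex 1.331 0.021 -3.561
vertex 1.075 -0.796 -3.024
endloop
endfacet
facet normal -0.747 -0.544 0.381
outer loop
vertex 0.702 -0.757 -3.7
vertex 1.075 -0.796 -3.024
vertex -0.091 1.019 -2.719
endloop
endfacet
facet normal 0.737 -0.517 -0.436
outer loop
vertex 1.075 -0.796 -3.024
vertex 1.331 0.021 -3.561
vertex 1.598 -0.356 -2.662
endloop
endfacet
facet normal -0.315 -0.351 0.882
outer loop
vertex 1.075 -0.796 -3.024
vertex 1.598 -0.356 -2.662
vertex -0.091 1.019 -2.719
endloop
endfacet
facet normal 0.737 -0.517 -0.436
outer loop
vertex 1.598 -0.356 -2.662
vertex 1.331 0.021 -3.561
vertex 1.964 0.304 -2.827
endloop
endfacet
facet normal 0.114 0.181 0.977
outer loop
vertex 1.598 -0.356 -2.662
vertex 1.964 0.304 -2.827
vertex -0.091 1.019 -2.719
endloop
endfacet
facet normal -0.841 -0.434 -0.323
outer loop
vertex -3.92 -2.598 -3.267
vertex -4.294 -2.319 -2.667
vertex -4.15 -2.074 -3.372
endloop
endfacet
facet normal 0.645 0.132 -0.753
outer loop
vertex -3.92 -2.598 -3.267
vertex -4.15 -2.074 -3.372
vertex -2.746 -1.521 -2.073
endloop
endfacet
facet normal -0.842 -0.433 -0.322
outer loop
vertex -4.15 -2.074 -3.372
vertex -4.294 -2.319 -2.667
vertex -4.464 -1.693 -3.064
endloop
endfacet
facet normal 0.283 0.733 -0.618
outer loop
vertex -4.15 -2.074 -3.372
vertex -4.464 -1.693 -3.064
vertex -2.746 -1.521 -2.073
endloop
endfacet
facet normal -0.841 -0.433 -0.323
outer loop
vertex -4.464 -1.693 -3.064
vertex -4.294 -2.319 -2.667
vertex -4.679 -1.679 -2.523
endloop
endfacet
facet normal -0.069 0.996 -0.053
outer loop
vertex -4.464 -1.693 -3.064
vertex -4.679 -1.679 -2.523
vertex -2.746 -1.521 -2.073
endloop
endfacet
facet normal -0.841 -0.433 -0.323
outer loop
vertex -4.679 -1.679 -2.523
vertex -4.294 -2.319 -2.667
vertex -4.668 -2.04 -2.067
endloop
endfacet
facet normal -0.205 0.765 0.611
outer loop
vertex -4.679 -1.679 -2.523
vertex -4.668 -2.04 -2.067
vertex -2.746 -1.521 -2.073
endloop
endfacet
facet normal -0.841 -0.434 -0.323
outer loop
vertex -4.668 -2.04 -2.067
vertex -4.294 -2.319 -2.667
vertex -4.438 -2.564 -1.962
endloop
endfacet
facet normal -0.045 0.177 0.983
outer loop
vertex -4.668 -2.04 -2.067
vertex -4.438 -2.564 -1.962
vertex -2.746 -1.521 -2.073
endloop
endfacet
facet normal -0.841 -0.434 -0.323
outer loop
vertex -4.438 -2.564 -1.962
vertex -4.294 -2.319 -2.667
vertex -4.124 -2.944 -2.27
endloop
endfacet
facet normal 0.317 -0.425 0.848
outer loop
vertex -4.438 -2.564 -1.962
vertex -4.124 -2.944 -2.27
vertex -2.746 -1.521 -2.073
endloop
endfacet
facet normal -0.842 -0.433 -0.322
outer loop
vertex -4.124 -2.944 -2.27
vertex -4.294 -2.319 -2.667
vertex -3.91 -2.958 -2.811
endloop
endfacet
facet normal 0.669 -0.687 0.283
outer loop
vertex -4.124 -2.944 -2.27
vertex -3.91 -2.958 -2.811
vertex -2.746 -1.521 -2.073
endloop
endfacet
facet normal -0.842 -0.433 -0.323
outer loop
vertex -3.91 -2.958 -2.811
vertex -4.294 -2.319 -2.667
vertex -3.92 -2.598 -3.267
endloop
endfacet
facet normal 0.805 -0.457 -0.379
outer loop
vertex -3.91 -2.958 -2.811
vertex -3.92 -2.598 -3.267
vertex -2.746 -1.521 -2.073
endloop
endfacet

endsolid


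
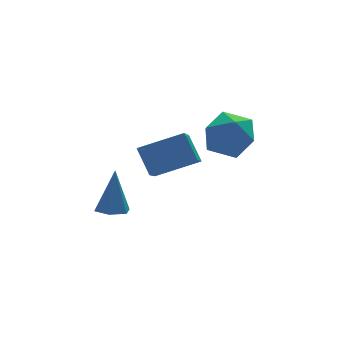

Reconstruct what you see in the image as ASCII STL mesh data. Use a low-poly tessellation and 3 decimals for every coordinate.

solid 
facet normal -0.184 -0.256 -0.949
outer loop
vertex -0.729 3.226 -1.574
vertex -1.099 2.618 -1.338
vertex -1.466 3.264 -1.441
endloop
endfacet
facet normal 0.058 0.998 0.038
outer loop
vertex -0.729 3.226 -1.574
vertex -1.466 3.264 -1.441
vertex -0.721 3.142 0.598
endloop
endfacet
facet normal -0.186 -0.257 -0.948
outer loop
vertex -1.466 3.264 -1.441
vertex -1.099 2.618 -1.338
vertex -1.836 2.656 -1.204
endloop
endfacet
facet normal -0.754 0.580 0.310
outer loop
vertex -1.466 3.264 -1.441
vertex -1.836 2.656 -1.204
vertex -0.721 3.142 0.598
endloop
endfacet
facet normal -0.186 -0.257 -0.948
outer loop
vertex -1.836 2.656 -1.204
vertex -1.099 2.618 -1.338
vertex -1.469 2.011 -1.101
endloop
endfacet
facet normal -0.756 -0.341 0.559
outer loop
vertex -1.836 2.656 -1.204
vertex -1.469 2.011 -1.101
vertex -0.721 3.142 0.598
endloop
endfacet
facet normal -0.186 -0.257 -0.948
outer loop
vertex -1.469 2.011 -1.101
vertex -1.099 2.618 -1.338
vertex -0.732 1.972 -1.235
endloop
endfacet
facet normal 0.053 -0.842 0.537
outer loop
vertex -1.469 2.011 -1.101
vertex -0.732 1.972 -1.235
vertex -0.721 3.142 0.598
endloop
endfacet
facet normal -0.184 -0.256 -0.949
outer loop
vertex -0.732 1.972 -1.235
vertex -1.099 2.618 -1.338
vertex -0.362 2.58 -1.471
endloop
endfacet
facet normal 0.866 -0.424 0.265
outer loop
vertex -0.732 1.972 -1.235
vertex -0.362 2.58 -1.471
vertex -0.721 3.142 0.598
endloop
endfacet
facet normal -0.184 -0.256 -0.949
outer loop
vertex -0.362 2.58 -1.471
vertex -1.099 2.618 -1.338
vertex -0.729 3.226 -1.574
endloop
endfacet
facet normal 0.868 0.496 0.016
outer loop
vertex -0.362 2.58 -1.471
vertex -0.729 3.226 -1.574
vertex -0.721 3.142 0.598
endloop
endfacet
facet normal -0.553 0.650 0.522
outer loop
vertex 3.252 3.169 2.006
vertex 2.844 2.244 2.725
vertex 3.871 2.866 3.038
endloop
endfacet
facet normal 0.034 0.964 0.263
outer loop
vertex 3.252 3.169 2.006
vertex 3.871 2.866 3.038
vertex 4.492 3.128 1.996
endloop
endfacet
facet normal 0.026 0.894 -0.448
outer loop
vertex 3.252 3.169 2.006
vertex 4.492 3.128 1.996
vertex 3.849 2.668 1.04
endloop
endfacet
facet normal -0.565 0.536 -0.627
outer loop
vertex 3.252 3.169 2.006
vertex 3.849 2.668 1.04
vertex 2.83 2.122 1.491
endloop
endfacet
facet normal -0.922 0.385 -0.028
outer loop
vertex 3.252 3.169 2.006
vertex 2.83 2.122 1.491
vertex 2.844 2.244 2.725
endloop
endfacet
facet normal 0.602 0.612 0.513
outer loop
vertex 4.492 3.128 1.996
vertex 3.871 2.866 3.038
vertex 4.85 2.178 2.709
endloop
endfacet
facet normal -0.347 0.103 0.932
outer loop
vertex 3.871 2.866 3.038
vertex 2.844 2.244 2.725
vertex 3.831 1.632 3.16
endloop
endfacet
facet normal -0.945 -0.324 0.043
outer loop
vertex 2.844 2.244 2.725
vertex 2.83 2.122 1.491
vertex 3.188 1.172 2.204
endloop
endfacet
facet normal -0.367 -0.080 -0.927
outer loop
vertex 2.83 2.122 1.491
vertex 3.849 2.668 1.04
vertex 3.809 1.434 1.162
endloop
endfacet
facet normal 0.589 0.498 -0.636
outer loop
vertex 3.849 2.668 1.04
vertex 4.492 3.128 1.996
vertex 4.836 2.056 1.475
endloop
endfacet
facet normal 0.565 -0.536 0.627
outer loop
vertex 4.428 1.131 2.194
vertex 4.85 2.178 2.709
vertex 3.831 1.632 3.16
endloop
endfacet
facet normal -0.026 -0.894 0.448
outer loop
vertex 4.428 1.131 2.194
vertex 3.831 1.632 3.16
vertex 3.188 1.172 2.204
endloop
endfacet
facet normal -0.034 -0.964 -0.263
outer loop
vertex 4.428 1.131 2.194
vertex 3.188 1.172 2.204
vertex 3.809 1.434 1.162
endloop
endfacet
facet normal 0.553 -0.650 -0.522
outer loop
vertex 4.428 1.131 2.194
vertex 3.809 1.434 1.162
vertex 4.836 2.056 1.475
endloop
endfacet
facet normal 0.922 -0.385 0.028
outer loop
vertex 4.428 1.131 2.194
vertex 4.836 2.056 1.475
vertex 4.85 2.178 2.709
endloop
endfacet
facet normal 0.367 0.080 0.927
outer loop
vertex 3.831 1.632 3.16
vertex 4.85 2.178 2.709
vertex 3.871 2.866 3.038
endloop
endfacet
facet normal -0.589 -0.498 0.636
outer loop
vertex 3.188 1.172 2.204
vertex 3.831 1.632 3.16
vertex 2.844 2.244 2.725
endloop
endfacet
facet normal -0.602 -0.612 -0.513
outer loop
vertex 3.809 1.434 1.162
vertex 3.188 1.172 2.204
vertex 2.83 2.122 1.491
endloop
endfacet
facet normal 0.347 -0.103 -0.932
outer loop
vertex 4.836 2.056 1.475
vertex 3.809 1.434 1.162
vertex 3.849 2.668 1.04
endloop
endfacet
facet normal 0.945 0.324 -0.043
outer loop
vertex 4.85 2.178 2.709
vertex 4.836 2.056 1.475
vertex 4.492 3.128 1.996
endloop
endfacet
facet normal -0.905 0.247 -0.347
outer loop
vertex -0.17 2.206 2.337
vertex 0.654 3.593 1.172
vertex -0.034 1.263 1.311
endloop
endfacet
facet normal -0.414 -0.697 0.586
outer loop
vertex 1.786 0.767 2.008
vertex -0.17 2.206 2.337
vertex -0.034 1.263 1.311
endloop
endfacet
facet normal -0.905 0.246 -0.347
outer loop
vertex -0.034 1.263 1.311
vertex 0.654 3.593 1.172
vertex 0.791 2.65 0.146
endloop
endfacet
facet normal 0.097 -0.673 -0.733
outer loop
vertex 0.791 2.65 0.146
vertex 1.786 0.767 2.008
vertex -0.034 1.263 1.311
endloop
endfacet
facet normal -0.097 0.673 0.733
outer loop
vertex -0.17 2.206 2.337
vertex 2.474 3.097 1.869
vertex 0.654 3.593 1.172
endloop
endfacet
facet normal -0.414 -0.697 0.585
outer loop
vertex 1.649 1.71 3.034
vertex -0.17 2.206 2.337
vertex 1.786 0.767 2.008
endloop
endfacet
facet normal -0.097 0.673 0.733
outer loop
vertex 1.649 1.71 3.034
vertex 2.474 3.097 1.869
vertex -0.17 2.206 2.337
endloop
endfacet
facet normal 0.414 0.697 -0.585
outer loop
vertex 0.654 3.593 1.172
vertex 2.474 3.097 1.869
vertex 0.791 2.65 0.146
endloop
endfacet
facet normal 0.097 -0.673 -0.733
outer loop
vertex 2.61 2.154 0.843
vertex 1.786 0.767 2.008
vertex 0.791 2.65 0.146
endloop
endfacet
facet normal 0.414 0.697 -0.585
outer loop
vertex 0.791 2.65 0.146
vertex 2.474 3.097 1.869
vertex 2.61 2.154 0.843
endloop
endfacet
facet normal 0.905 -0.246 0.347
outer loop
vertex 2.61 2.154 0.843
vertex 1.649 1.71 3.034
vertex 1.786 0.767 2.008
endloop
endfacet
facet normal 0.905 -0.247 0.347
outer loop
vertex 2.474 3.097 1.869
vertex 1.649 1.71 3.034
vertex 2.61 2.154 0.843
endloop
endfacet

endsolid


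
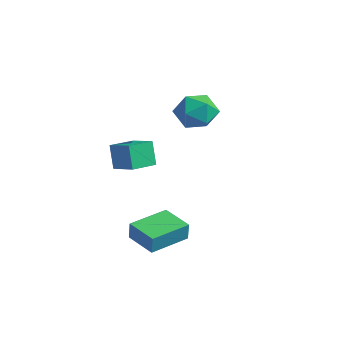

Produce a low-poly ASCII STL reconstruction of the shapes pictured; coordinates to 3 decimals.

solid 
facet normal -0.975 -0.119 0.189
outer loop
vertex 3.272 -3.059 -0.644
vertex 3.055 -0.94 -0.432
vertex 3.067 -2.979 -1.65
endloop
endfacet
facet normal 0.101 -0.990 -0.099
outer loop
vertex 4.705 -2.78 -1.968
vertex 3.272 -3.059 -0.644
vertex 3.067 -2.979 -1.65
endloop
endfacet
facet normal -0.975 -0.118 0.188
outer loop
vertex 3.067 -2.979 -1.65
vertex 3.055 -0.94 -0.432
vertex 2.851 -0.86 -1.439
endloop
endfacet
facet normal -0.199 0.077 -0.977
outer loop
vertex 2.851 -0.86 -1.439
vertex 4.705 -2.78 -1.968
vertex 3.067 -2.979 -1.65
endloop
endfacet
facet normal 0.199 -0.077 0.977
outer loop
vertex 3.272 -3.059 -0.644
vertex 4.693 -0.741 -0.75
vertex 3.055 -0.94 -0.432
endloop
endfacet
facet normal 0.101 -0.990 -0.099
outer loop
vertex 4.909 -2.86 -0.961
vertex 3.272 -3.059 -0.644
vertex 4.705 -2.78 -1.968
endloop
endfacet
facet normal 0.199 -0.077 0.977
outer loop
vertex 4.909 -2.86 -0.961
vertex 4.693 -0.741 -0.75
vertex 3.272 -3.059 -0.644
endloop
endfacet
facet normal -0.101 0.990 0.099
outer loop
vertex 3.055 -0.94 -0.432
vertex 4.693 -0.741 -0.75
vertex 2.851 -0.86 -1.439
endloop
endfacet
facet normal -0.199 0.077 -0.977
outer loop
vertex 4.488 -0.661 -1.756
vertex 4.705 -2.78 -1.968
vertex 2.851 -0.86 -1.439
endloop
endfacet
facet normal -0.101 0.990 0.099
outer loop
vertex 2.851 -0.86 -1.439
vertex 4.693 -0.741 -0.75
vertex 4.488 -0.661 -1.756
endloop
endfacet
facet normal 0.975 0.119 -0.188
outer loop
vertex 4.488 -0.661 -1.756
vertex 4.909 -2.86 -0.961
vertex 4.705 -2.78 -1.968
endloop
endfacet
facet normal 0.975 0.118 -0.189
outer loop
vertex 4.693 -0.741 -0.75
vertex 4.909 -2.86 -0.961
vertex 4.488 -0.661 -1.756
endloop
endfacet
facet normal -0.937 -0.191 -0.293
outer loop
vertex 1.257 -2.875 3.608
vertex 1.016 -1.454 3.454
vertex 1.69 -2.946 2.268
endloop
endfacet
facet normal 0.167 -0.980 0.106
outer loop
vertex 2.964 -2.686 2.666
vertex 1.257 -2.875 3.608
vertex 1.69 -2.946 2.268
endloop
endfacet
facet normal -0.937 -0.191 -0.293
outer loop
vertex 1.69 -2.946 2.268
vertex 1.016 -1.454 3.454
vertex 1.449 -1.525 2.114
endloop
endfacet
facet normal 0.307 -0.051 -0.950
outer loop
vertex 1.449 -1.525 2.114
vertex 2.964 -2.686 2.666
vertex 1.69 -2.946 2.268
endloop
endfacet
facet normal -0.307 0.051 0.950
outer loop
vertex 1.257 -2.875 3.608
vertex 2.29 -1.194 3.852
vertex 1.016 -1.454 3.454
endloop
endfacet
facet normal 0.167 -0.980 0.106
outer loop
vertex 2.531 -2.615 4.006
vertex 1.257 -2.875 3.608
vertex 2.964 -2.686 2.666
endloop
endfacet
facet normal -0.307 0.051 0.950
outer loop
vertex 2.531 -2.615 4.006
vertex 2.29 -1.194 3.852
vertex 1.257 -2.875 3.608
endloop
endfacet
facet normal -0.167 0.980 -0.106
outer loop
vertex 1.016 -1.454 3.454
vertex 2.29 -1.194 3.852
vertex 1.449 -1.525 2.114
endloop
endfacet
facet normal 0.307 -0.051 -0.950
outer loop
vertex 2.723 -1.265 2.512
vertex 2.964 -2.686 2.666
vertex 1.449 -1.525 2.114
endloop
endfacet
facet normal -0.167 0.980 -0.106
outer loop
vertex 1.449 -1.525 2.114
vertex 2.29 -1.194 3.852
vertex 2.723 -1.265 2.512
endloop
endfacet
facet normal 0.937 0.191 0.293
outer loop
vertex 2.723 -1.265 2.512
vertex 2.531 -2.615 4.006
vertex 2.964 -2.686 2.666
endloop
endfacet
facet normal 0.937 0.191 0.293
outer loop
vertex 2.29 -1.194 3.852
vertex 2.531 -2.615 4.006
vertex 2.723 -1.265 2.512
endloop
endfacet
facet normal -0.035 0.975 0.220
outer loop
vertex -2.377 4.971 2.787
vertex -1.988 4.725 3.939
vertex -1.163 4.957 3.042
endloop
endfacet
facet normal 0.109 0.875 -0.472
outer loop
vertex -2.377 4.971 2.787
vertex -1.163 4.957 3.042
vertex -1.582 4.443 1.993
endloop
endfacet
facet normal -0.425 0.497 -0.756
outer loop
vertex -2.377 4.971 2.787
vertex -1.582 4.443 1.993
vertex -2.667 3.894 2.242
endloop
endfacet
facet normal -0.900 0.364 -0.240
outer loop
vertex -2.377 4.971 2.787
vertex -2.667 3.894 2.242
vertex -2.918 4.068 3.445
endloop
endfacet
facet normal -0.659 0.659 0.363
outer loop
vertex -2.377 4.971 2.787
vertex -2.918 4.068 3.445
vertex -1.988 4.725 3.939
endloop
endfacet
facet normal 0.705 0.484 -0.519
outer loop
vertex -1.582 4.443 1.993
vertex -1.163 4.957 3.042
vertex -0.702 3.872 2.655
endloop
endfacet
facet normal 0.471 0.646 0.600
outer loop
vertex -1.163 4.957 3.042
vertex -1.988 4.725 3.939
vertex -0.953 4.046 3.858
endloop
endfacet
facet normal -0.538 0.136 0.832
outer loop
vertex -1.988 4.725 3.939
vertex -2.918 4.068 3.445
vertex -2.038 3.497 4.107
endloop
endfacet
facet normal -0.928 -0.343 -0.144
outer loop
vertex -2.918 4.068 3.445
vertex -2.667 3.894 2.242
vertex -2.457 2.983 3.058
endloop
endfacet
facet normal -0.160 -0.127 -0.979
outer loop
vertex -2.667 3.894 2.242
vertex -1.582 4.443 1.993
vertex -1.632 3.215 2.161
endloop
endfacet
facet normal 0.900 -0.364 0.240
outer loop
vertex -1.243 2.969 3.313
vertex -0.702 3.872 2.655
vertex -0.953 4.046 3.858
endloop
endfacet
facet normal 0.425 -0.497 0.756
outer loop
vertex -1.243 2.969 3.313
vertex -0.953 4.046 3.858
vertex -2.038 3.497 4.107
endloop
endfacet
facet normal -0.109 -0.875 0.472
outer loop
vertex -1.243 2.969 3.313
vertex -2.038 3.497 4.107
vertex -2.457 2.983 3.058
endloop
endfacet
facet normal 0.035 -0.975 -0.220
outer loop
vertex -1.243 2.969 3.313
vertex -2.457 2.983 3.058
vertex -1.632 3.215 2.161
endloop
endfacet
facet normal 0.659 -0.659 -0.363
outer loop
vertex -1.243 2.969 3.313
vertex -1.632 3.215 2.161
vertex -0.702 3.872 2.655
endloop
endfacet
facet normal 0.928 0.343 0.144
outer loop
vertex -0.953 4.046 3.858
vertex -0.702 3.872 2.655
vertex -1.163 4.957 3.042
endloop
endfacet
facet normal 0.160 0.127 0.979
outer loop
vertex -2.038 3.497 4.107
vertex -0.953 4.046 3.858
vertex -1.988 4.725 3.939
endloop
endfacet
facet normal -0.705 -0.484 0.519
outer loop
vertex -2.457 2.983 3.058
vertex -2.038 3.497 4.107
vertex -2.918 4.068 3.445
endloop
endfacet
facet normal -0.471 -0.646 -0.600
outer loop
vertex -1.632 3.215 2.161
vertex -2.457 2.983 3.058
vertex -2.667 3.894 2.242
endloop
endfacet
facet normal 0.538 -0.136 -0.832
outer loop
vertex -0.702 3.872 2.655
vertex -1.632 3.215 2.161
vertex -1.582 4.443 1.993
endloop
endfacet

endsolid
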